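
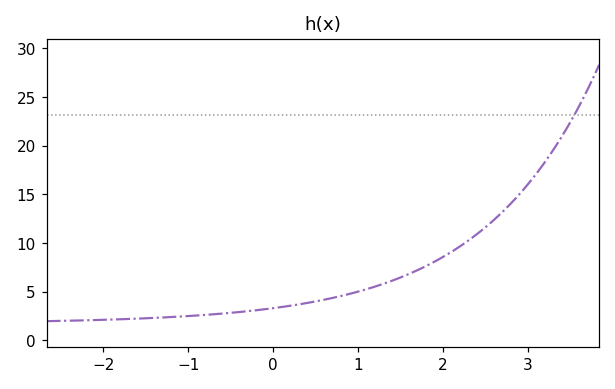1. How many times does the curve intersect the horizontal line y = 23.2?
1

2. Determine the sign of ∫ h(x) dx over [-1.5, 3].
positive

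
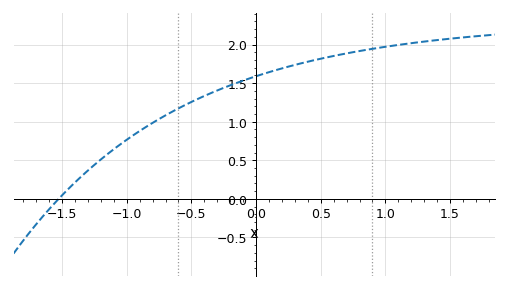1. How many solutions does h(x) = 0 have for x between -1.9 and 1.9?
1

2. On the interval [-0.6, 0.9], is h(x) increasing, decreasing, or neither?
increasing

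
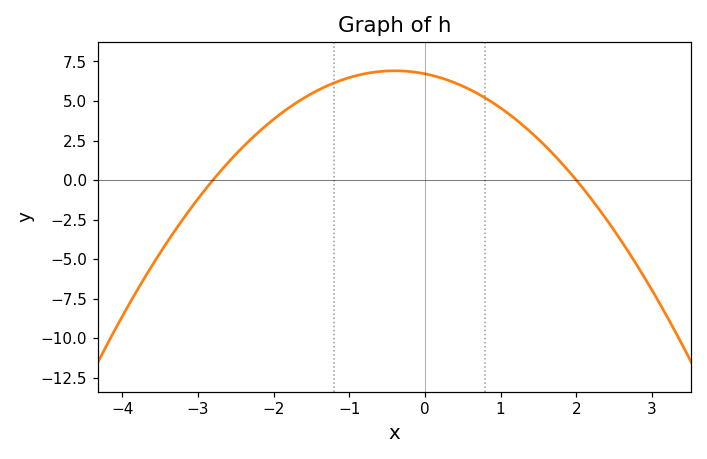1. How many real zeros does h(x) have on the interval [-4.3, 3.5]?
2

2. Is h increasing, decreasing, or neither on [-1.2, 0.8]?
neither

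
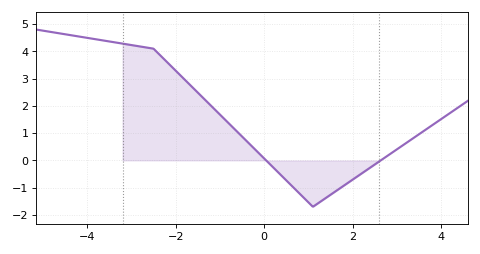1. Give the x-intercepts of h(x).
0.045, 2.63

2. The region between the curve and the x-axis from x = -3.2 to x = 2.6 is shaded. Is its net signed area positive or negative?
positive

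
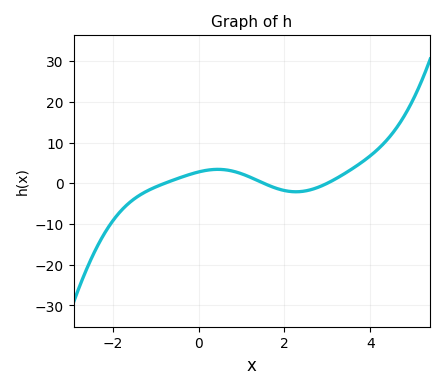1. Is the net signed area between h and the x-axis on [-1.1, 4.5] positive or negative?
positive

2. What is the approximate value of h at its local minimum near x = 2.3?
-2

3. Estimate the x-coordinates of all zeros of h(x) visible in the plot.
-0.8, 1.6, 3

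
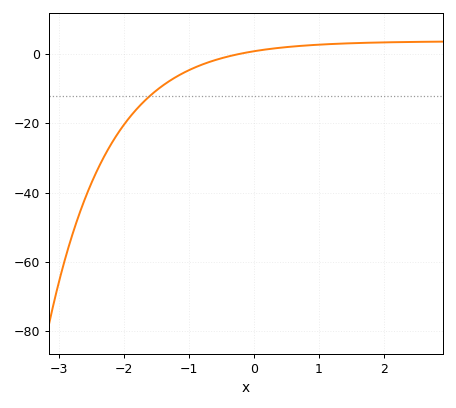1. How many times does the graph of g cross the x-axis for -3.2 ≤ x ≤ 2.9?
1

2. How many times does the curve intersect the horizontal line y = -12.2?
1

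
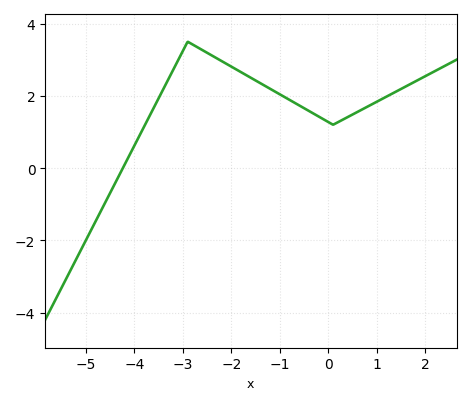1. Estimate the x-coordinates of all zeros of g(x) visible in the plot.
-4.2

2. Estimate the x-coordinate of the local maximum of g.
-2.8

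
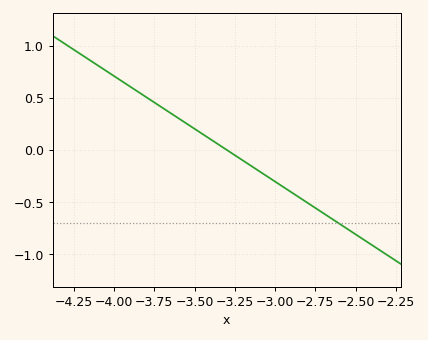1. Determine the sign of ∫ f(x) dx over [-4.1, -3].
positive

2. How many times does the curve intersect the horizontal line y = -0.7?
1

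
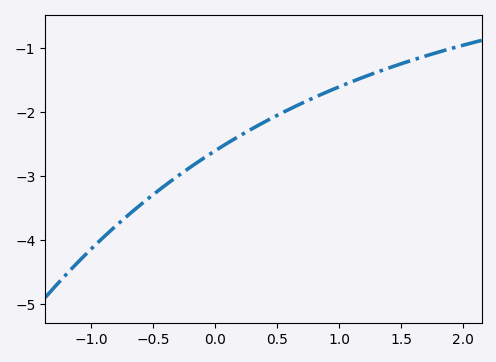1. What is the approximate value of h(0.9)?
-1.68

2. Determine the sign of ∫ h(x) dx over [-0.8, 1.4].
negative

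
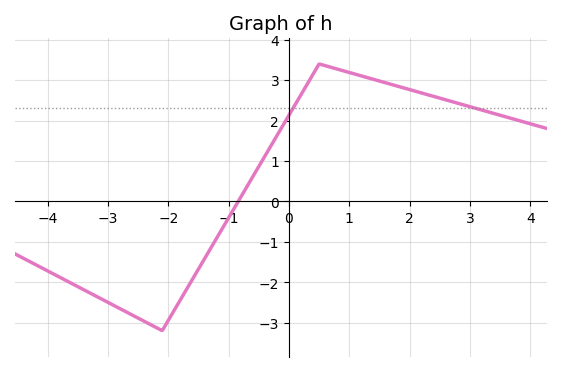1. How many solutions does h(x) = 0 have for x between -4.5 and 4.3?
1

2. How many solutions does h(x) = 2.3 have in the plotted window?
2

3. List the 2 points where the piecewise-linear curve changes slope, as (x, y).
(-2.1, -3.2); (0.5, 3.4)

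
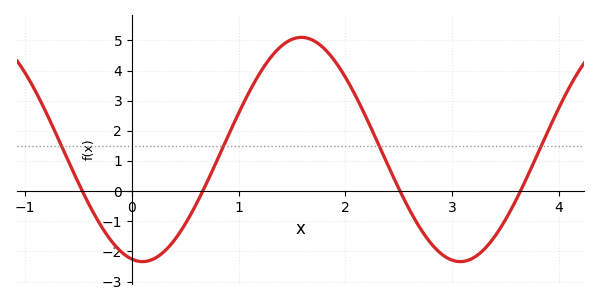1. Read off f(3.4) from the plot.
-1.5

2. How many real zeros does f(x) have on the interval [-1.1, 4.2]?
4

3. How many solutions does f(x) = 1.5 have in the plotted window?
4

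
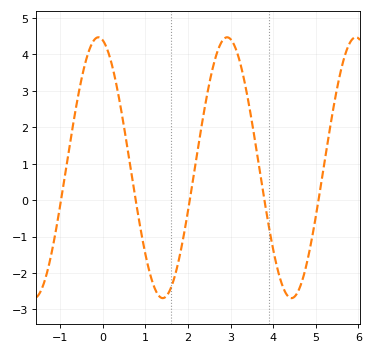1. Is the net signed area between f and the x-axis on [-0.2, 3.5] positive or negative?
positive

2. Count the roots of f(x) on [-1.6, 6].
5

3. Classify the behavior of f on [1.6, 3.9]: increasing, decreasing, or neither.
neither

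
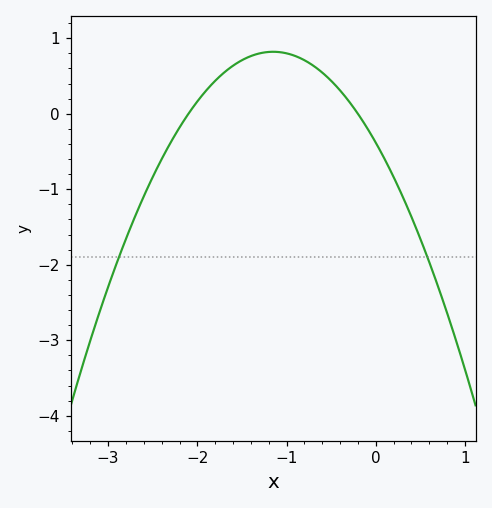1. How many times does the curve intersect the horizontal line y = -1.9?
2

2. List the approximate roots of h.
-2.1, -0.2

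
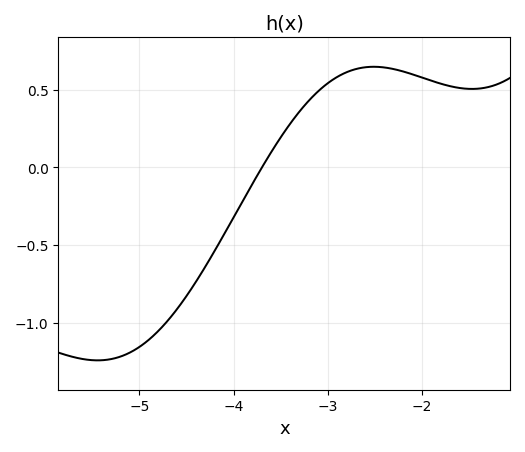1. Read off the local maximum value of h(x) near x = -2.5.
0.649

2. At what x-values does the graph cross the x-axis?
-3.7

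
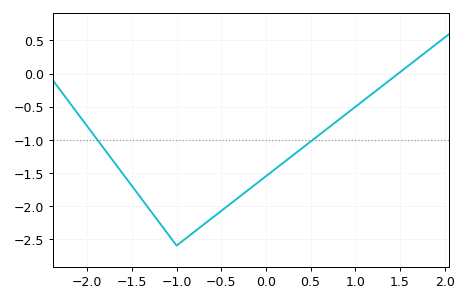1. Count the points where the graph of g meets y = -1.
2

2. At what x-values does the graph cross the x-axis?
1.5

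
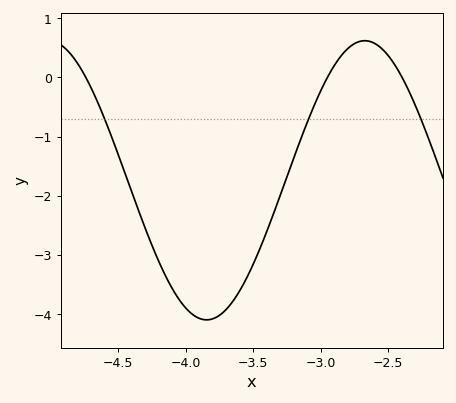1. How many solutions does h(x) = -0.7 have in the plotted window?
3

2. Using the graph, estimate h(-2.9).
0.196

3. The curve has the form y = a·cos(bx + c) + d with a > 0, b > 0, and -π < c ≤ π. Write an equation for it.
y = 2.36cos(2.68x + 0.88) - 1.74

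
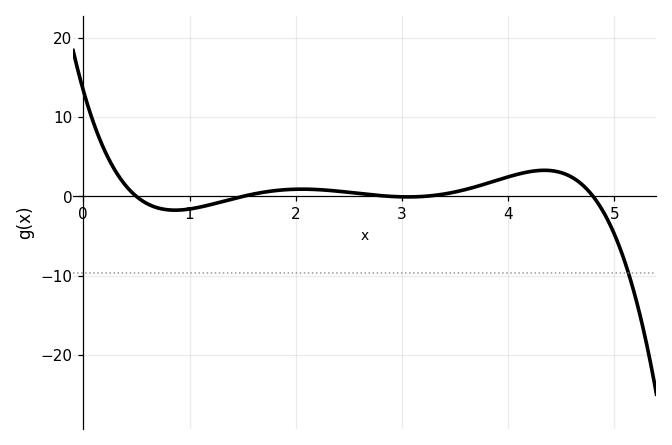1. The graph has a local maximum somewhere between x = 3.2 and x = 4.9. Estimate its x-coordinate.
4.34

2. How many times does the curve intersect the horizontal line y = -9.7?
1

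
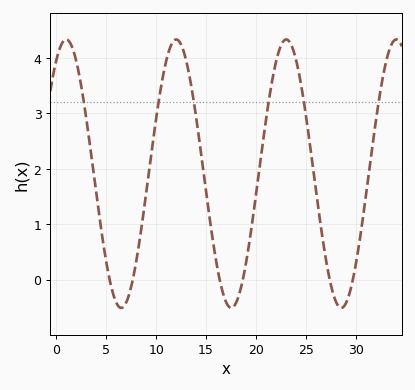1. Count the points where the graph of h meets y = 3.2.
6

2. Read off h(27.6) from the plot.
-0.2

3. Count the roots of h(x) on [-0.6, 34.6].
6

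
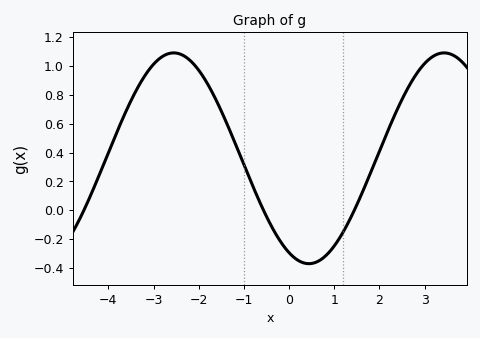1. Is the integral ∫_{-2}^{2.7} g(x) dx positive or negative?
positive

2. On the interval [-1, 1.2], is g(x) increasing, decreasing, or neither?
neither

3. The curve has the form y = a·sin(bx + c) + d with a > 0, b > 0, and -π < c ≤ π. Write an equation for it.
y = 0.73sin(1.05x - 2.03) + 0.36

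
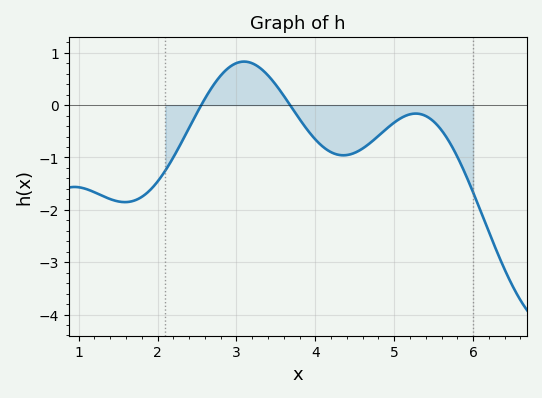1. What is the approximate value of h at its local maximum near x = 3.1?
0.831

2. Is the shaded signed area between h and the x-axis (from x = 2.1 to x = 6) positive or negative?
negative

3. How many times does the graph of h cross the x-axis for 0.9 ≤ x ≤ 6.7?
2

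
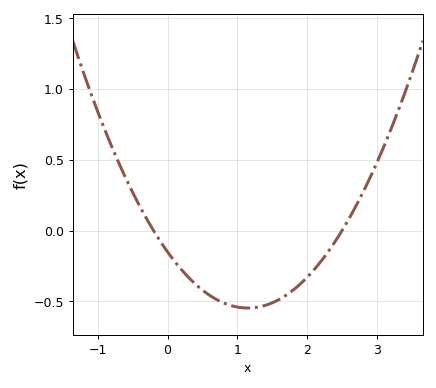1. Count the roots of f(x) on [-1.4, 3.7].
2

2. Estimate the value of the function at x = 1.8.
-0.4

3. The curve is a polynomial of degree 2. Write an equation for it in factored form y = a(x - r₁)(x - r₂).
y = 0.3(x + 0.2)(x - 2.5)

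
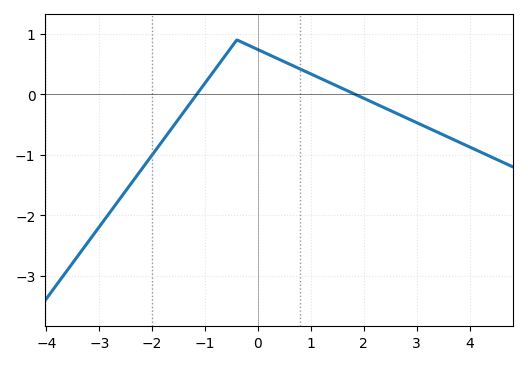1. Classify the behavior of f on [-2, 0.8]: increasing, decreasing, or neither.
neither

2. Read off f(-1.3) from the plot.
-0.168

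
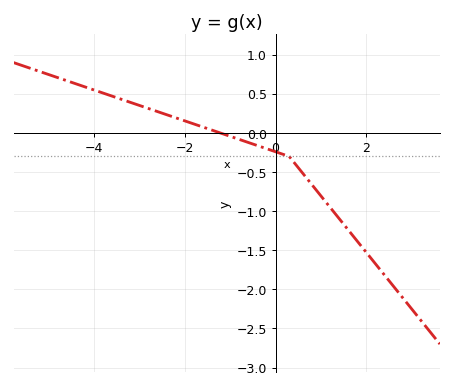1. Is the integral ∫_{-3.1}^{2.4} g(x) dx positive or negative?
negative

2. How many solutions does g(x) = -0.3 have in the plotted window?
1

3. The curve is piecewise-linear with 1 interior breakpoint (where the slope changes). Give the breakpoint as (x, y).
(0.3, -0.3)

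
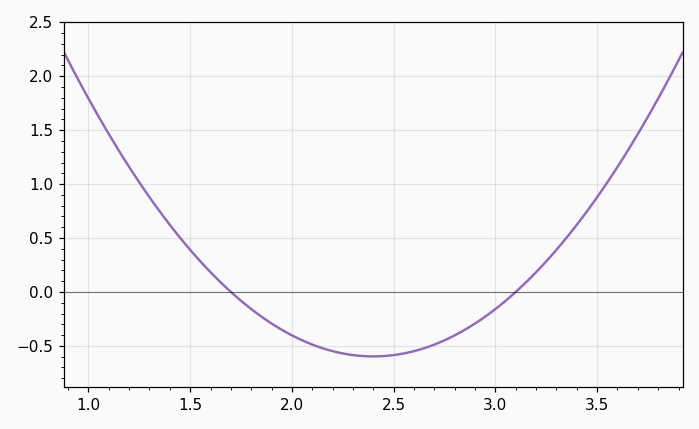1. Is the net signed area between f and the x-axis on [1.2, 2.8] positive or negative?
negative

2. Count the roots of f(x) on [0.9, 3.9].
2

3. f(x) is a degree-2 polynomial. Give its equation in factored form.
y = 1.22(x - 1.7)(x - 3.1)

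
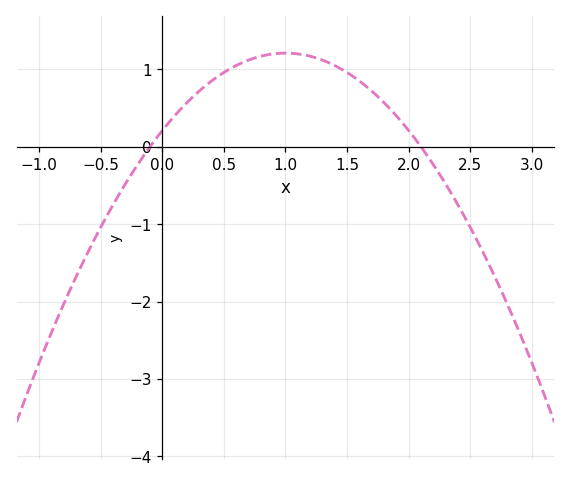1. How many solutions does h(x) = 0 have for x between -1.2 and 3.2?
2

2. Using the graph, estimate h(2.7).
-1.7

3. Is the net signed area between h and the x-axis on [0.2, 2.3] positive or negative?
positive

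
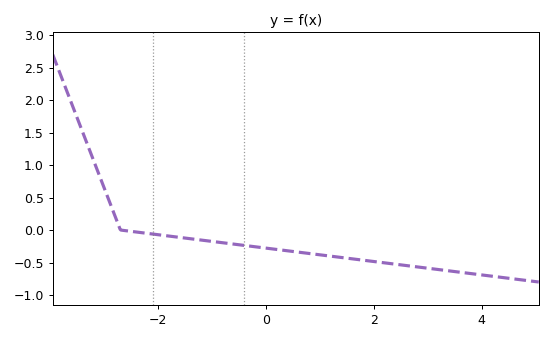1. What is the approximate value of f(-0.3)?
-0.25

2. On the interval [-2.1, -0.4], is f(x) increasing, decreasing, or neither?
decreasing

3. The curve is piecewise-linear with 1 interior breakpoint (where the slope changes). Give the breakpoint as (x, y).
(-2.7, 0)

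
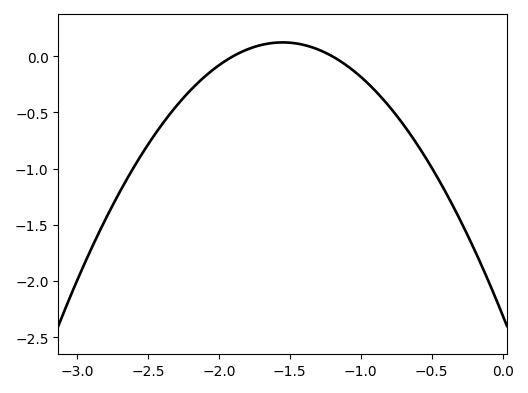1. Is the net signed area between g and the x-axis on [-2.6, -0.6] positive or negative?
negative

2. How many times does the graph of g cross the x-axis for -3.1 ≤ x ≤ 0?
2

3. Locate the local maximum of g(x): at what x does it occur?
-1.55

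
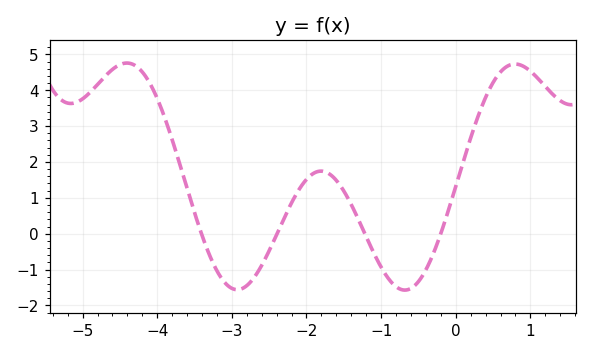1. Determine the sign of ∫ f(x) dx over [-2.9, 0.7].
positive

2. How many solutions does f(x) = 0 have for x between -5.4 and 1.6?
4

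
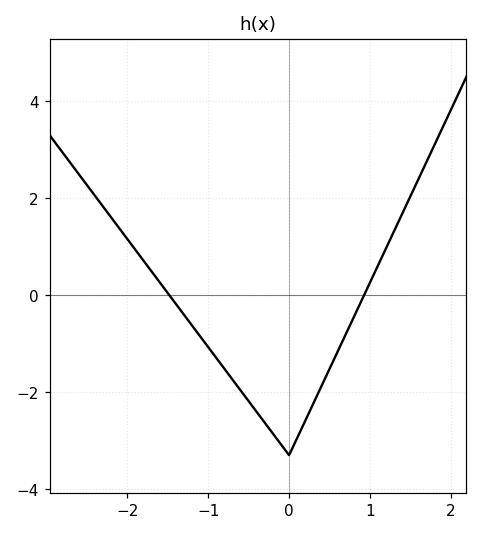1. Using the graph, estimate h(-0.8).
-1.6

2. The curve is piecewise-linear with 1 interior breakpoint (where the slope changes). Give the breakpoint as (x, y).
(0, -3.3)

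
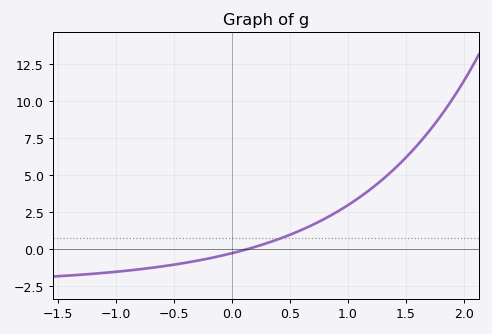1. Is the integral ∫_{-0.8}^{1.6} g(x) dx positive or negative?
positive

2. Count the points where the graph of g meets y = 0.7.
1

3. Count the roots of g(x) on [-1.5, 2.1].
1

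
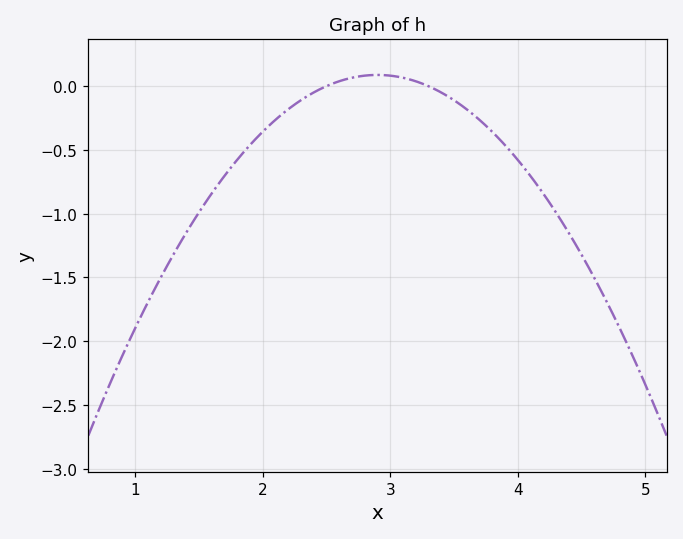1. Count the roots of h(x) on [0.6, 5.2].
2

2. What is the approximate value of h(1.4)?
-1.15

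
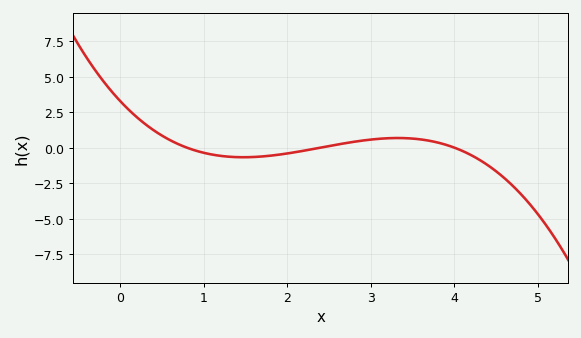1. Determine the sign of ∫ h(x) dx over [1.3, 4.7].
negative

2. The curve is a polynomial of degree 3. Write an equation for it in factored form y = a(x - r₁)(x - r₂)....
y = -0.43(x - 0.8)(x - 2.4)(x - 4)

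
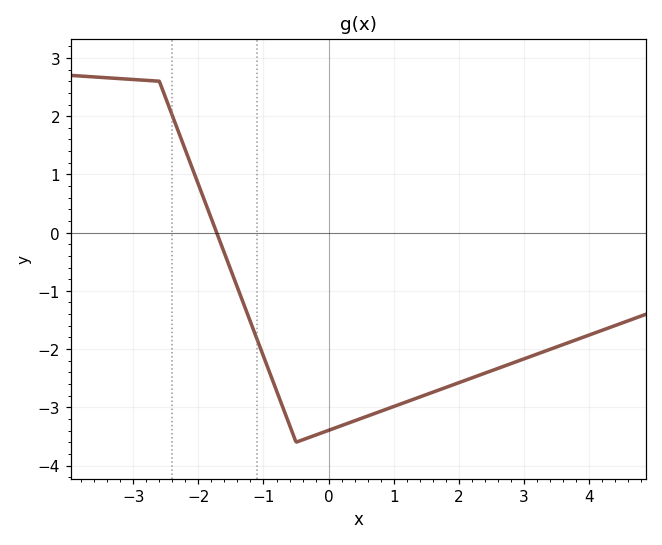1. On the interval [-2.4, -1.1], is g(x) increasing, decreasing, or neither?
decreasing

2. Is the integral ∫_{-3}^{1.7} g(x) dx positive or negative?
negative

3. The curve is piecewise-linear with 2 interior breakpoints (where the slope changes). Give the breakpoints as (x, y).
(-2.6, 2.6); (-0.5, -3.6)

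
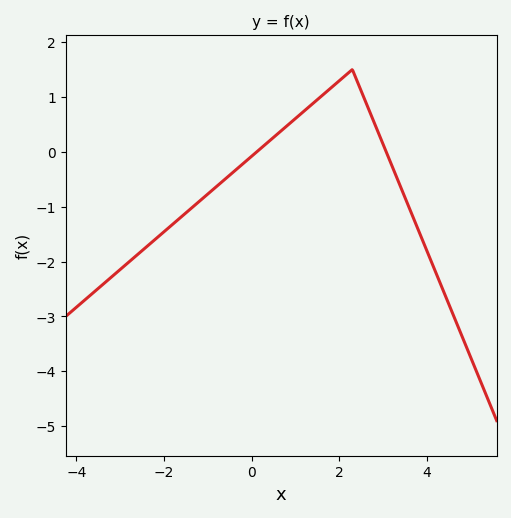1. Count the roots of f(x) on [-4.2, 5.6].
2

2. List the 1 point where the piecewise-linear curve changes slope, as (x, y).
(2.3, 1.5)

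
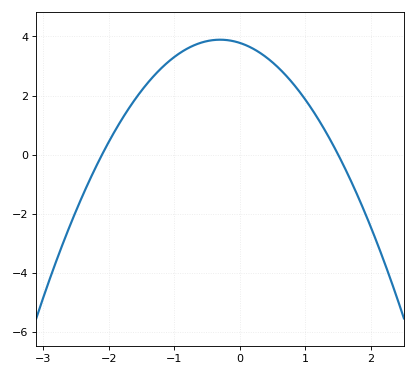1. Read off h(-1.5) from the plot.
2.16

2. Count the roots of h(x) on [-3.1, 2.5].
2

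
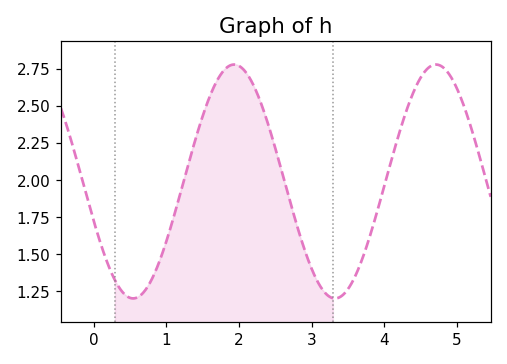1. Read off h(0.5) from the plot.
1.2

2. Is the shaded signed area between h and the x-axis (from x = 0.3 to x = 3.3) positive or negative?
positive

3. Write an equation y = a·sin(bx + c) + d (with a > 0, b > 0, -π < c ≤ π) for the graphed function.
y = 0.79sin(2.26x - 2.8) + 1.99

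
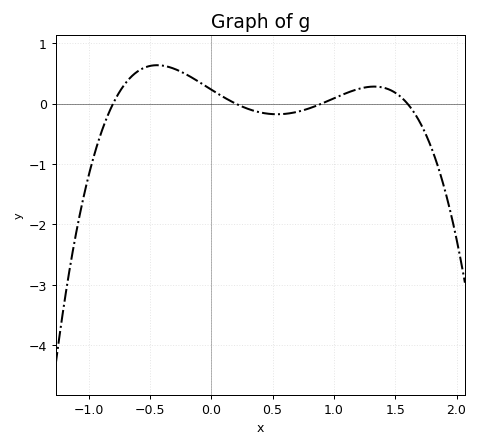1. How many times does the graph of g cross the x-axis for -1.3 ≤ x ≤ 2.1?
4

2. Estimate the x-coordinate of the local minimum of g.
0.55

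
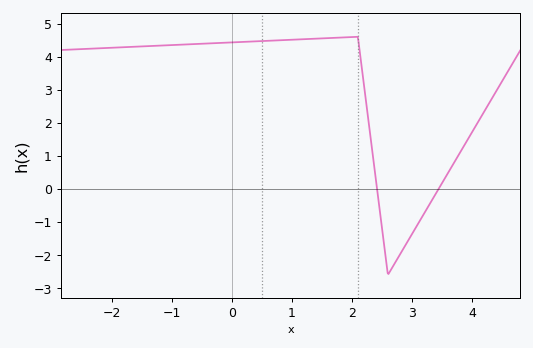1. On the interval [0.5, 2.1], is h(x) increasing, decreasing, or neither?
increasing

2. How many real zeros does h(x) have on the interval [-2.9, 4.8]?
2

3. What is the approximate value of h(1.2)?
4.53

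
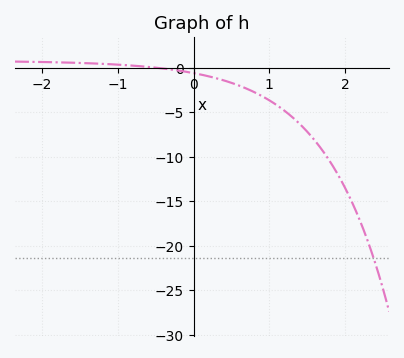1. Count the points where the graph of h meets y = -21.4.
1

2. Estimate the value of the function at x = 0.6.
-2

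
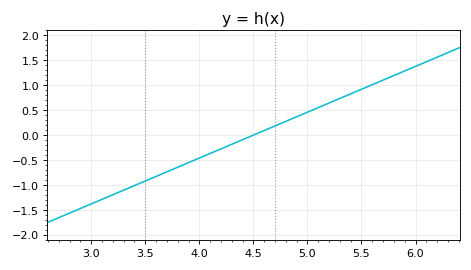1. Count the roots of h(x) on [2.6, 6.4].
1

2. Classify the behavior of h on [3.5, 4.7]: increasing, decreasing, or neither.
increasing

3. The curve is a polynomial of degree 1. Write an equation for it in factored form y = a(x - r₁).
y = 0.92(x - 4.5)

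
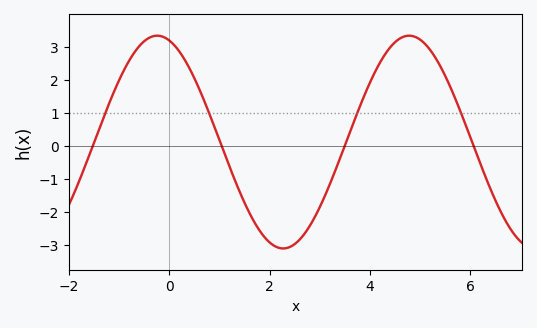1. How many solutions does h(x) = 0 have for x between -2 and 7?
4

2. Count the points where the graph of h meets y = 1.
4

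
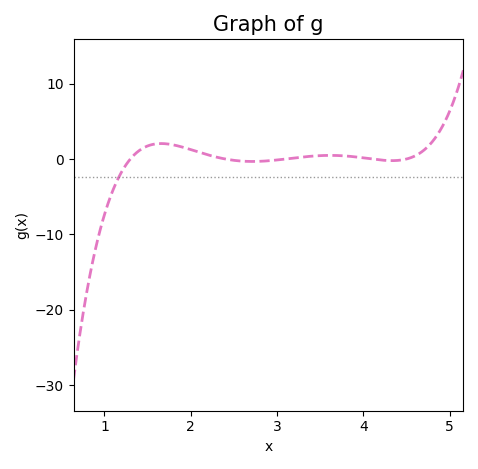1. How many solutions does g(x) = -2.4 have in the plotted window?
1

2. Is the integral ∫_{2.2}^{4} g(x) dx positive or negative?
positive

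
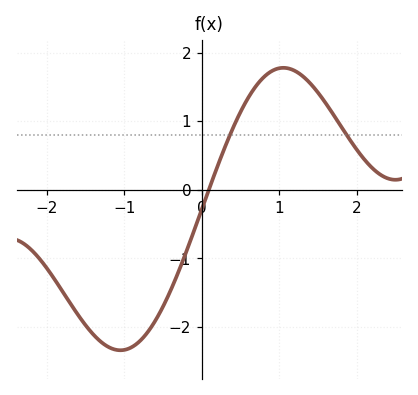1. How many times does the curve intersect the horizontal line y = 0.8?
2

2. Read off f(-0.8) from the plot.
-2.2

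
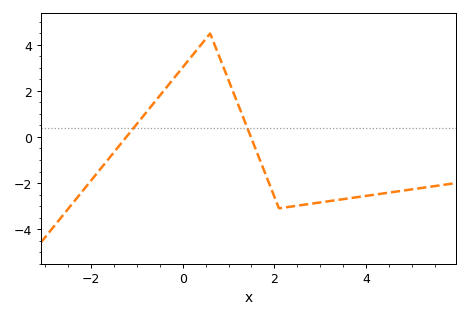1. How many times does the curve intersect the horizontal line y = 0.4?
2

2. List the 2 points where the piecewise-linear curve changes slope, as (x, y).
(0.6, 4.5); (2.1, -3.1)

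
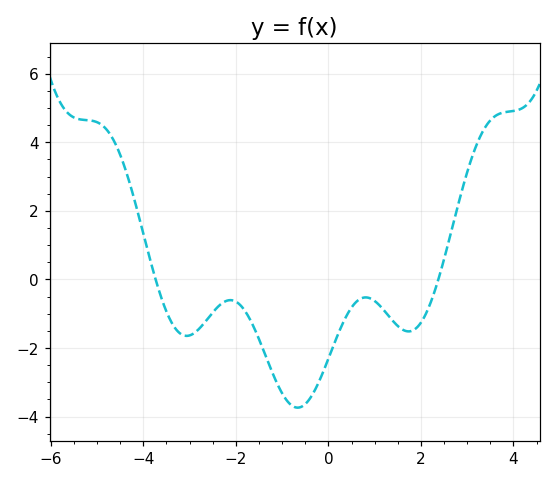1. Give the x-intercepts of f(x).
-3.8, 2.4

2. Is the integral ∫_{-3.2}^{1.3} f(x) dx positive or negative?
negative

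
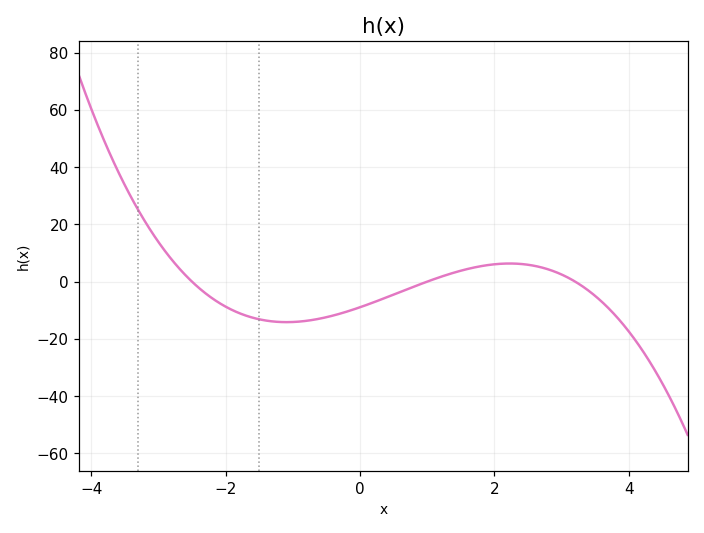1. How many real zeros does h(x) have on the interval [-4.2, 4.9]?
3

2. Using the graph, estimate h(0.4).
-6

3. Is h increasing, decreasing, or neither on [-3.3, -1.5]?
decreasing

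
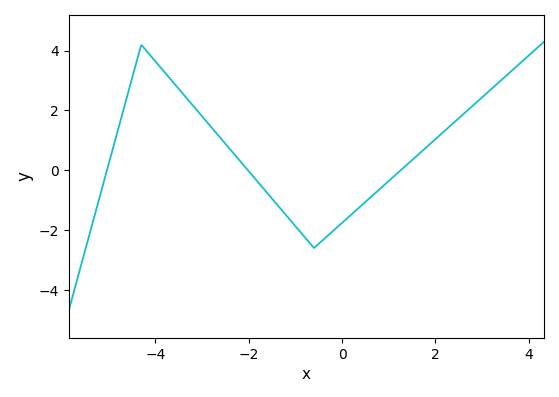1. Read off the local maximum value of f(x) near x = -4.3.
4.2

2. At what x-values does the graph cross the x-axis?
-5, -2, 1.2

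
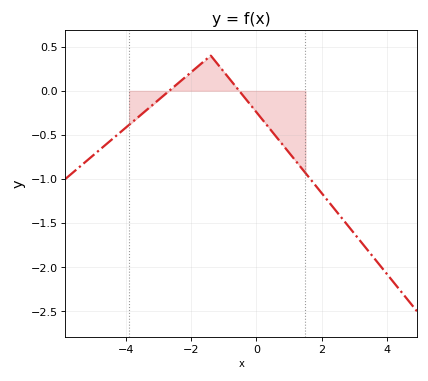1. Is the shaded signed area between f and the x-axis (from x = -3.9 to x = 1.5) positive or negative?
negative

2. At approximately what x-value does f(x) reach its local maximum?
-1.4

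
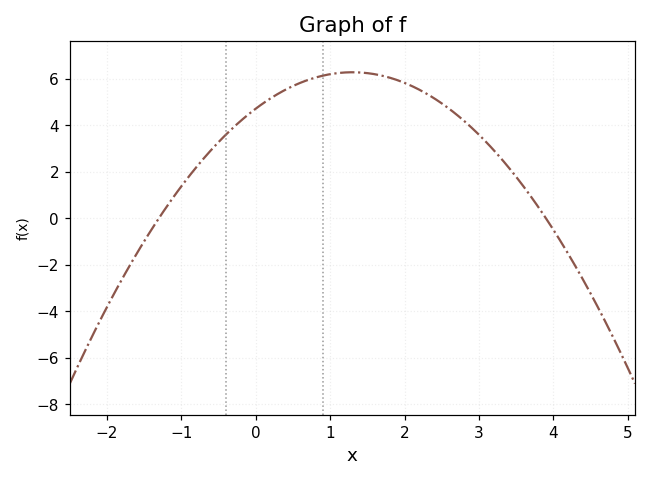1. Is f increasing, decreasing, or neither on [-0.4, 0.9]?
increasing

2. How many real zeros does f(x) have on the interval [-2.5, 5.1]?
2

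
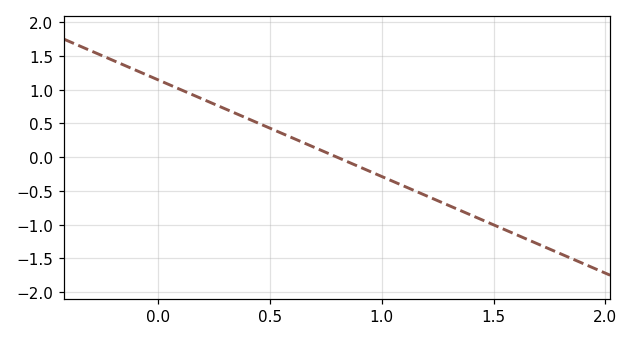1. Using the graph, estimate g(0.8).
0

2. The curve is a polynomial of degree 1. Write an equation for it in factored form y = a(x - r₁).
y = -1.43(x - 0.8)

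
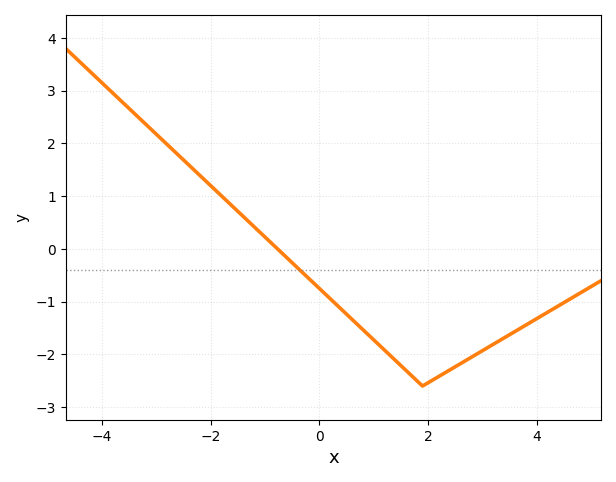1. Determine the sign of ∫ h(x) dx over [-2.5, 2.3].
negative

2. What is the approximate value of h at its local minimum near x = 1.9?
-2.6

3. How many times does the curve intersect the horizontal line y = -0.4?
1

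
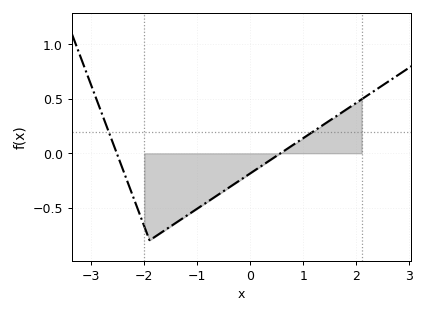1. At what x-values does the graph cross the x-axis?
-2.5, 0.6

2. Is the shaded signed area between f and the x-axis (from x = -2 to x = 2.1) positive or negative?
negative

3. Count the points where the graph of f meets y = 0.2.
2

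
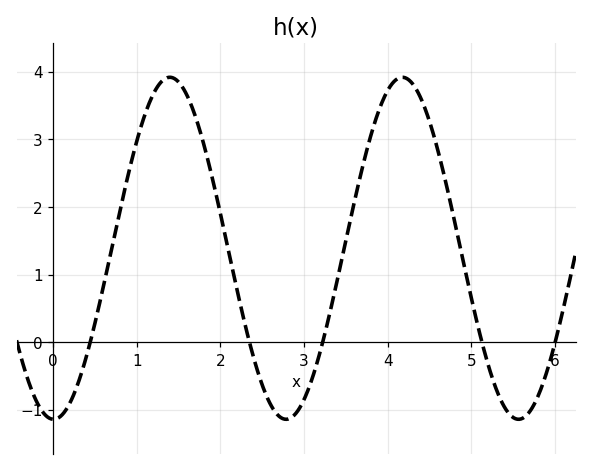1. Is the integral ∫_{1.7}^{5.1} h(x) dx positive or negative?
positive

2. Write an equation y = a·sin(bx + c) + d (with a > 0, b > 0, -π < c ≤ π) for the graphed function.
y = 2.53sin(2.26x - 1.58) + 1.39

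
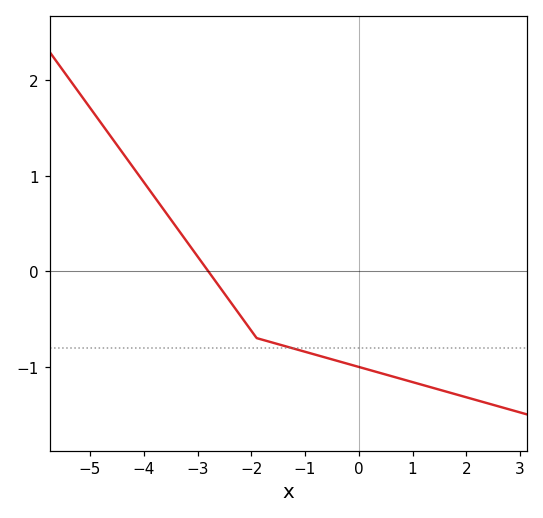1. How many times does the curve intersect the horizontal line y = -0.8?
1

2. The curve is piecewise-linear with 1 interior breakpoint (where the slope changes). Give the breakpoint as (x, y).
(-1.9, -0.7)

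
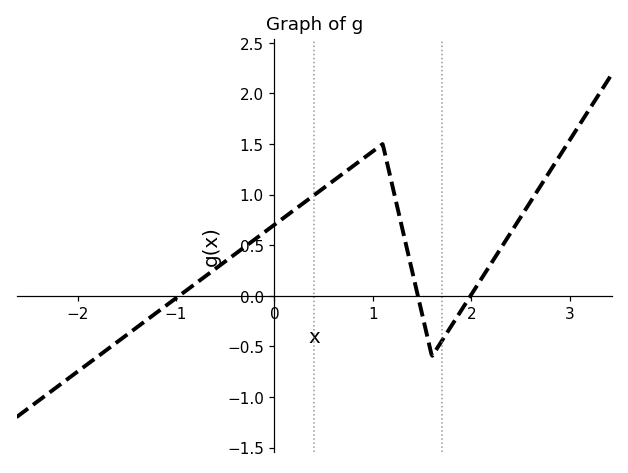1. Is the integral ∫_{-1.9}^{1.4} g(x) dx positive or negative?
positive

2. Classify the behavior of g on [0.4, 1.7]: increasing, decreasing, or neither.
neither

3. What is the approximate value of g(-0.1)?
0.65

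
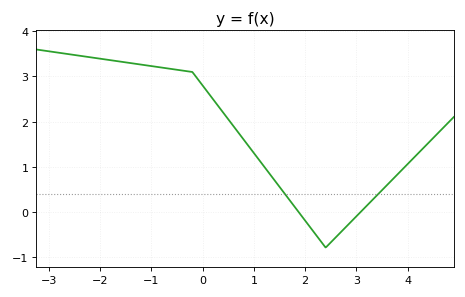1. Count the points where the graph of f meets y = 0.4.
2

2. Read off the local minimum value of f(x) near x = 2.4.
-0.797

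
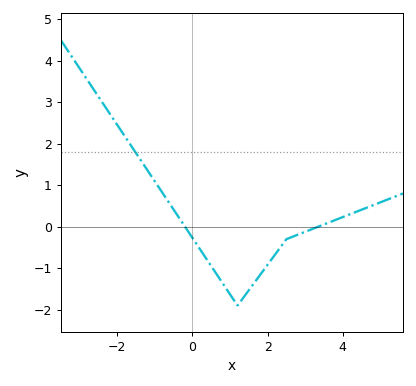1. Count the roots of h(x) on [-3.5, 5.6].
2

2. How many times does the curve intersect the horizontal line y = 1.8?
1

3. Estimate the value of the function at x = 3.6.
0.09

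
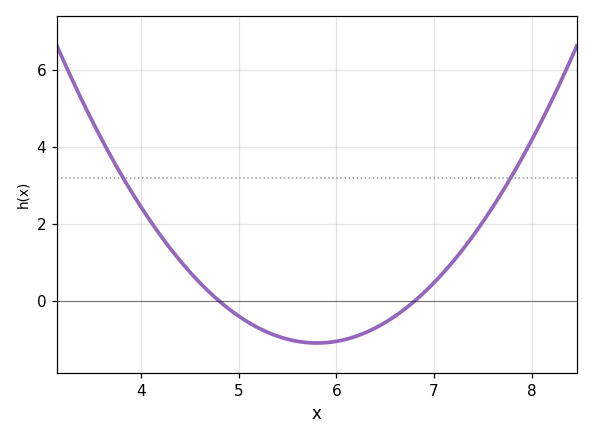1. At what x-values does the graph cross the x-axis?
4.8, 6.8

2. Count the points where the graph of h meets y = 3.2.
2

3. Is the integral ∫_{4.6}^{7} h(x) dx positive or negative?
negative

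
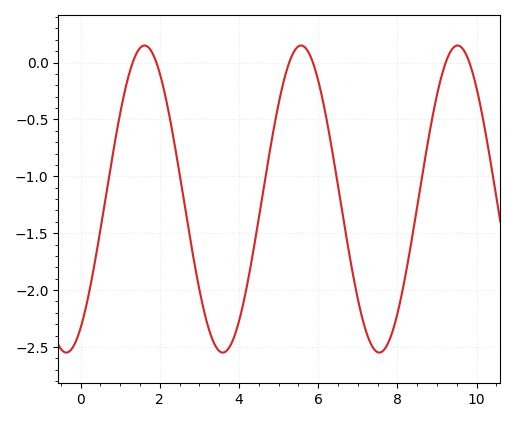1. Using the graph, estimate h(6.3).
-0.665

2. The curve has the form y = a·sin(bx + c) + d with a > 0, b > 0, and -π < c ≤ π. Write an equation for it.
y = 1.35sin(1.59x - 1) - 1.2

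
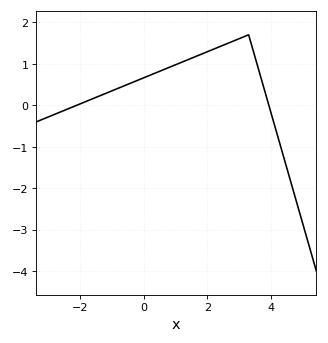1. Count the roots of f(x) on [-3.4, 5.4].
2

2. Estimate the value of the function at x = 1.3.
1.1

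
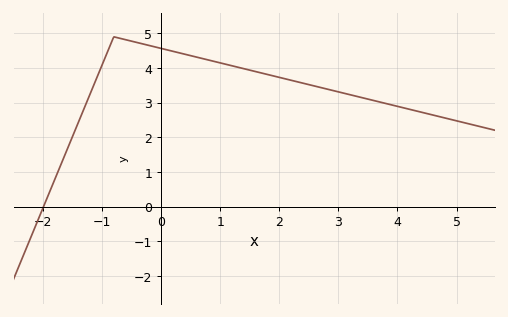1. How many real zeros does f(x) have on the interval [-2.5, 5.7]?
1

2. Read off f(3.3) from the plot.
3.19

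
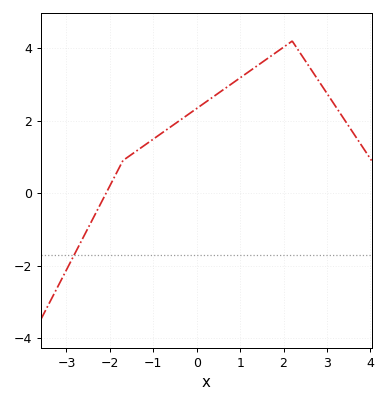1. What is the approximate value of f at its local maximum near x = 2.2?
4.2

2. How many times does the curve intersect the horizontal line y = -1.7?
1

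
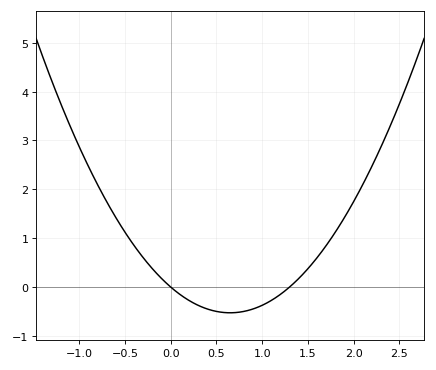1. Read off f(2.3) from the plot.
2.9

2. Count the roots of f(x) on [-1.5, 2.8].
2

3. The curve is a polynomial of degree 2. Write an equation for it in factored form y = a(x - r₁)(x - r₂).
y = 1.25(x - 0)(x - 1.3)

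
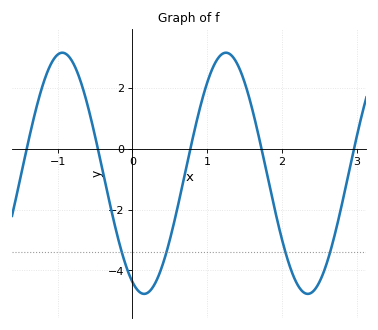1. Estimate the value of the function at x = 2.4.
-4.8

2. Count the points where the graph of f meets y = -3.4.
4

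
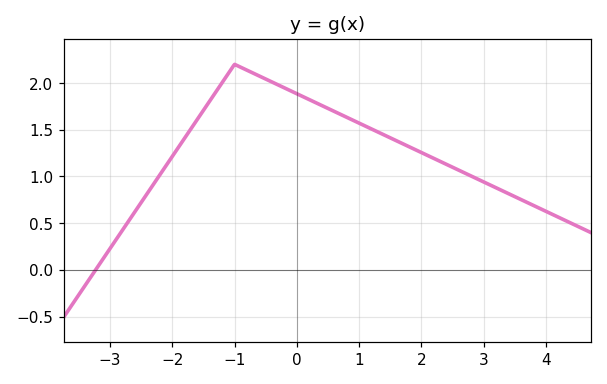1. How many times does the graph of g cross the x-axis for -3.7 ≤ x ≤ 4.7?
1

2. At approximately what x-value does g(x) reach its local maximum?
-1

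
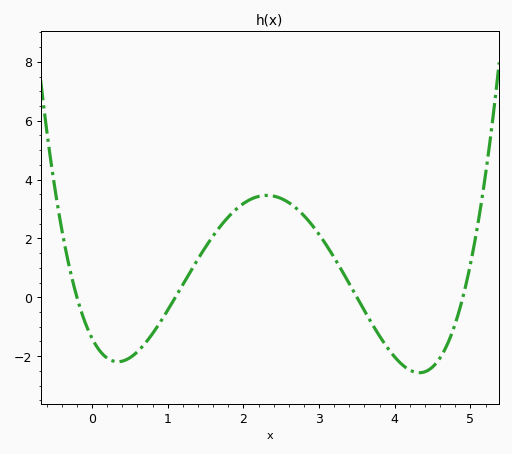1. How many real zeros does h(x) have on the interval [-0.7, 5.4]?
4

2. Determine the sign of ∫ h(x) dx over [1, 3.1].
positive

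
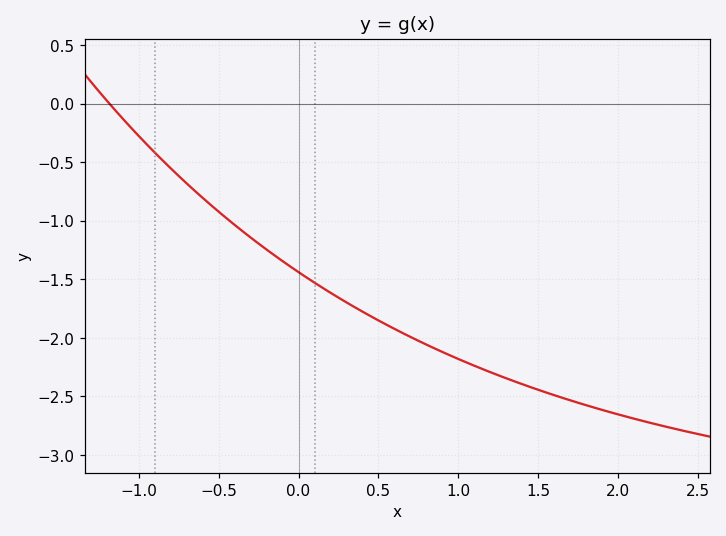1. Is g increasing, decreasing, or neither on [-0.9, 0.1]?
decreasing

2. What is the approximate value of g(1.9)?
-2.62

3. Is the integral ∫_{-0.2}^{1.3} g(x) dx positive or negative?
negative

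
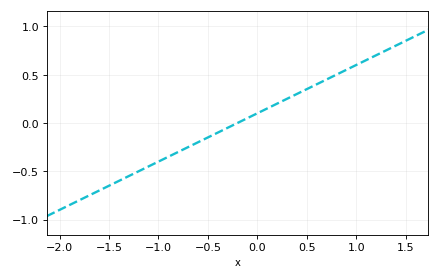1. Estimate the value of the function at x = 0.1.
0.15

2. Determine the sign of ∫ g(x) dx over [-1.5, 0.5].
negative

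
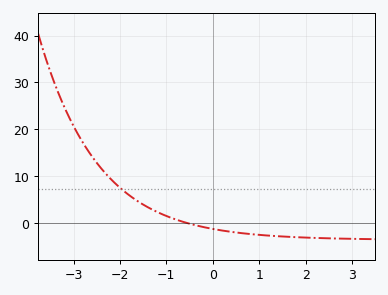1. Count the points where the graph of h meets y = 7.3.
1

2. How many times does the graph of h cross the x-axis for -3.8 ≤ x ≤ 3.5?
1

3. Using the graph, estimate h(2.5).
-3.27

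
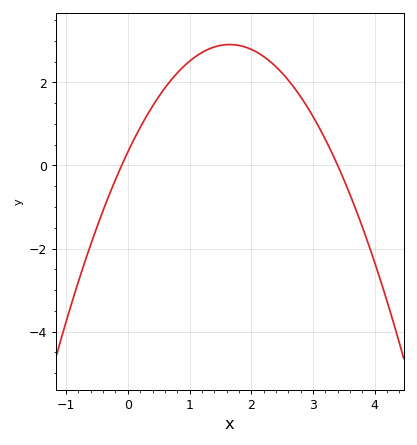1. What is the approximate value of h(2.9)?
1.42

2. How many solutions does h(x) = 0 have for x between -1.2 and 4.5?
2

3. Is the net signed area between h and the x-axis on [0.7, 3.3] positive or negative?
positive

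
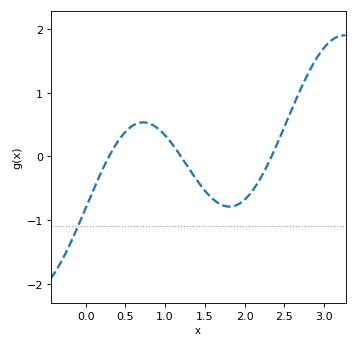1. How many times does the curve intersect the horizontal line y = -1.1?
1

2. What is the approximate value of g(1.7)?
-0.8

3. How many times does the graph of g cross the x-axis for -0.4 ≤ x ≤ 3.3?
3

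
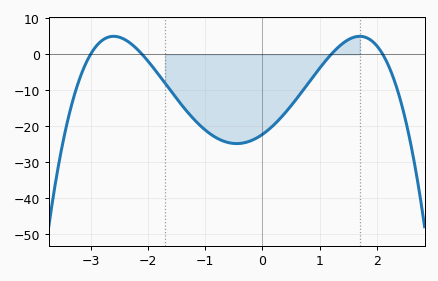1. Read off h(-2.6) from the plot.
5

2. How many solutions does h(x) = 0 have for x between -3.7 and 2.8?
4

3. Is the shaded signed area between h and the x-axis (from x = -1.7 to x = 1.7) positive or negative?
negative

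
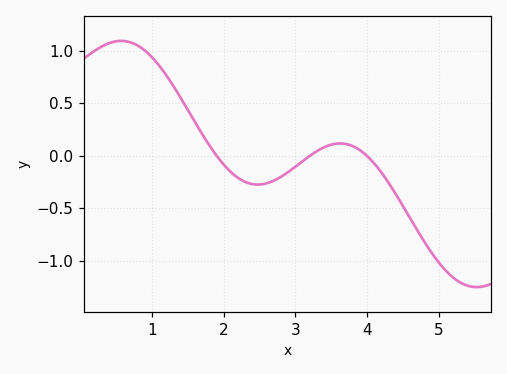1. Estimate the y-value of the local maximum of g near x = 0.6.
1.09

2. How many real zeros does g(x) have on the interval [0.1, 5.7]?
3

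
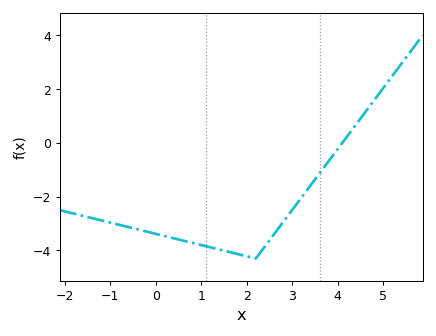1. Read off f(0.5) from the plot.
-3.6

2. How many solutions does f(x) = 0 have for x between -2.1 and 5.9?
1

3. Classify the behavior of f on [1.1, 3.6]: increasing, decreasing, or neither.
neither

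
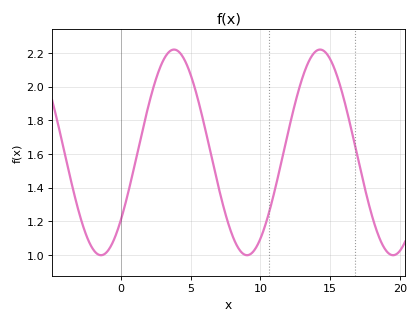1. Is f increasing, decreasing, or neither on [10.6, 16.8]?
neither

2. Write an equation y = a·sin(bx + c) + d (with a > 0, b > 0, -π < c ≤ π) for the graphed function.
y = 0.61sin(0.6x - 0.71) + 1.61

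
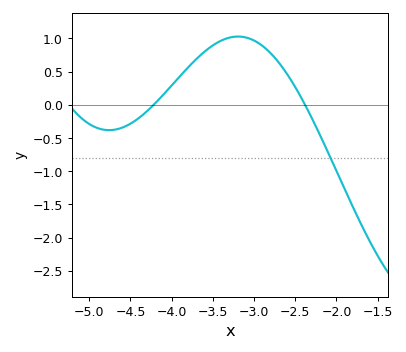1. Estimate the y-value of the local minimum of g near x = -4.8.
-0.4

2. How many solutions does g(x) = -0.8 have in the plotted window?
1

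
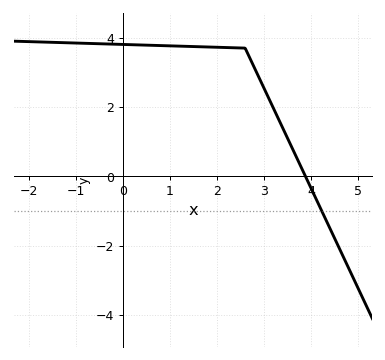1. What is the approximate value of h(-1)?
3.85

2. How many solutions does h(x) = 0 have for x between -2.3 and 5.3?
1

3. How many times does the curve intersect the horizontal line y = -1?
1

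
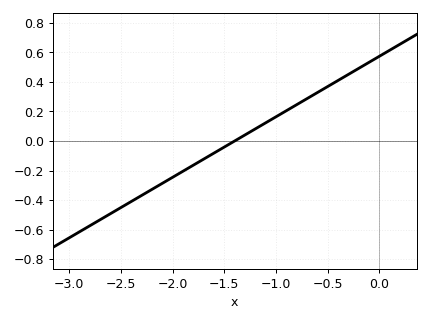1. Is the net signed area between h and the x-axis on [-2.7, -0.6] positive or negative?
negative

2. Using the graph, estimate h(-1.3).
0.041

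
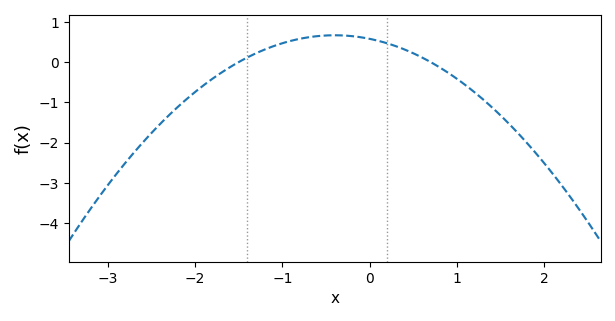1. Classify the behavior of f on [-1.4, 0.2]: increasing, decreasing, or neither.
neither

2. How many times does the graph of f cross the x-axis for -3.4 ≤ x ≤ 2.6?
2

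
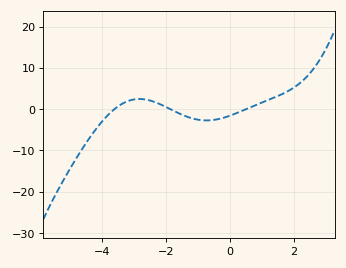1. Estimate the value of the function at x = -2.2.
1.28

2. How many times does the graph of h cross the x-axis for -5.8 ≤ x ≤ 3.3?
3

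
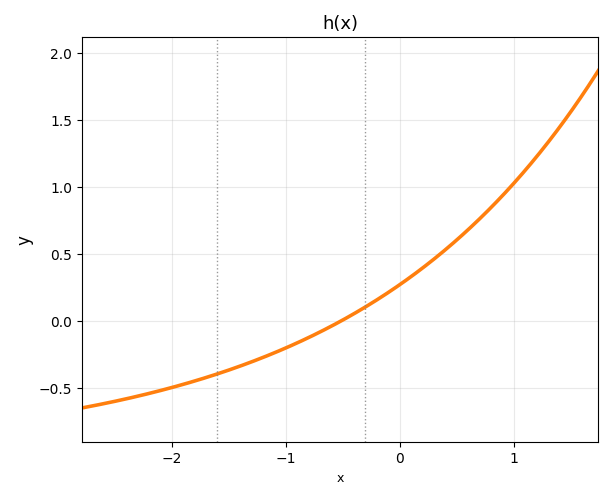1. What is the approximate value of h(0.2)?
0.394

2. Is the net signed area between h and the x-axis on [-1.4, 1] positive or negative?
positive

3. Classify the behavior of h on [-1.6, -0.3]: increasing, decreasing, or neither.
increasing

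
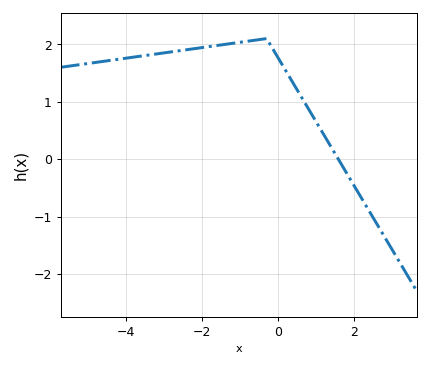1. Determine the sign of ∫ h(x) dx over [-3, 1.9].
positive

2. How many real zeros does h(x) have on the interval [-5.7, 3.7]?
1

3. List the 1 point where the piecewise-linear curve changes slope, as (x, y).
(-0.3, 2.1)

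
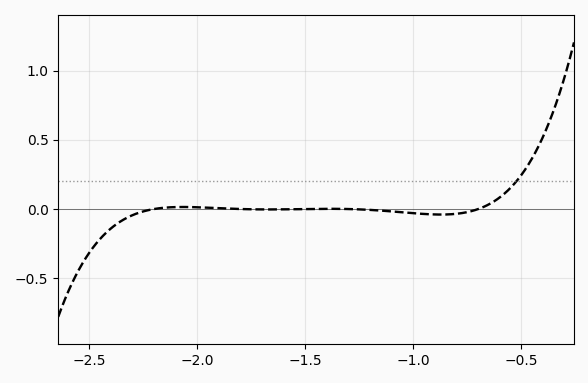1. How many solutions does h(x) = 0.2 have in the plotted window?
1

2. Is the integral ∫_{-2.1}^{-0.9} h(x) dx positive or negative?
negative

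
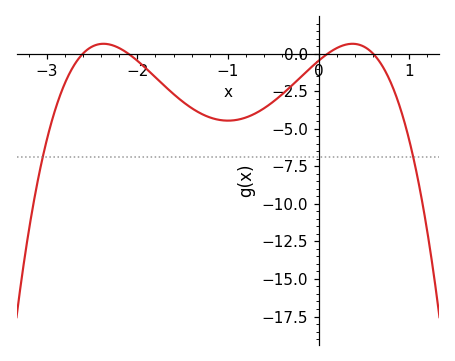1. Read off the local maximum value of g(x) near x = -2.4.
0.5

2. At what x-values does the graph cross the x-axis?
-2.6, -2.1, 0.1, 0.6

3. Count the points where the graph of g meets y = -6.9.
2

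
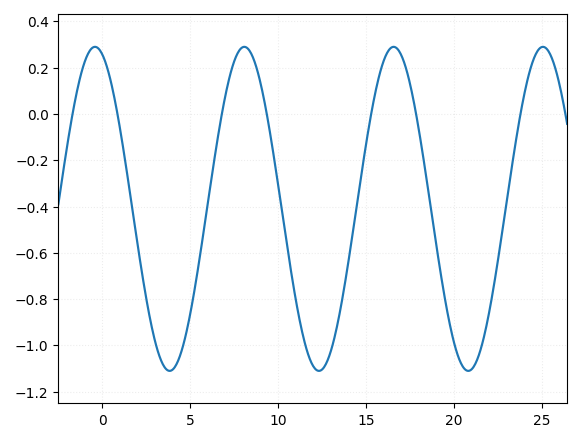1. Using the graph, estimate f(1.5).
-0.3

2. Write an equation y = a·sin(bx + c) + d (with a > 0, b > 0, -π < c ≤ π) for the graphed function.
y = 0.7sin(0.74x + 1.9) - 0.41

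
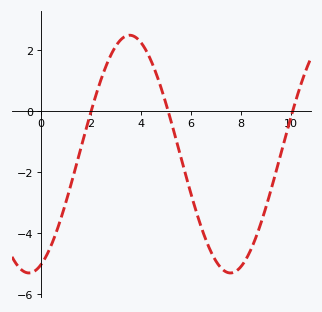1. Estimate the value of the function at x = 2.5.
1.2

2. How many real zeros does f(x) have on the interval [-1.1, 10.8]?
3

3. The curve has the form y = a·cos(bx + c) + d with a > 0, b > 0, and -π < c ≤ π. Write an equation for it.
y = 3.9cos(0.78x - 2.8) - 1.41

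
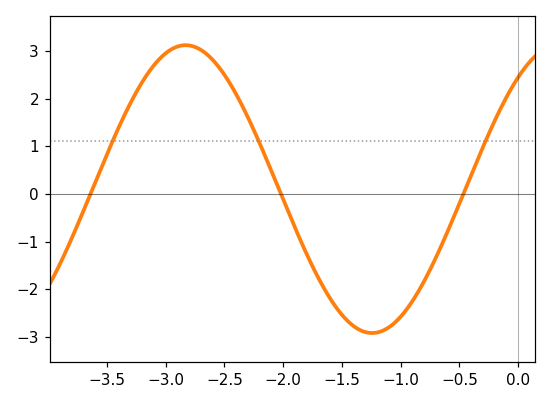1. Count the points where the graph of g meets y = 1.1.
3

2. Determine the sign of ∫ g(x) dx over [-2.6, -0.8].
negative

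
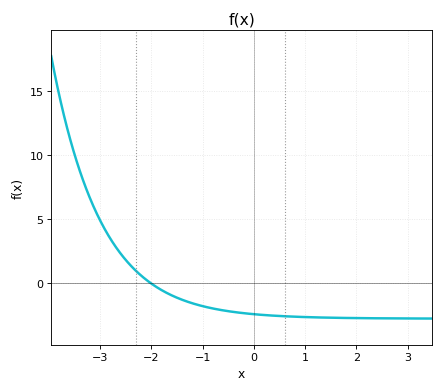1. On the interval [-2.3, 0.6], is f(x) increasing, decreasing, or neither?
decreasing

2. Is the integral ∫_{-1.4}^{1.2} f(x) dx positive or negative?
negative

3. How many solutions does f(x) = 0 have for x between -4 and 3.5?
1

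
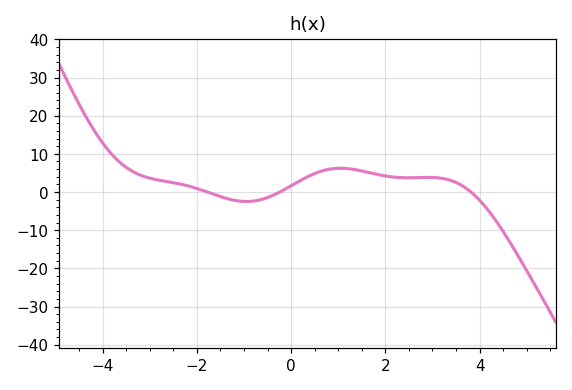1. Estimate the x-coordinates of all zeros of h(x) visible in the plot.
-1.78, -0.24, 3.82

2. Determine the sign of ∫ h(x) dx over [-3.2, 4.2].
positive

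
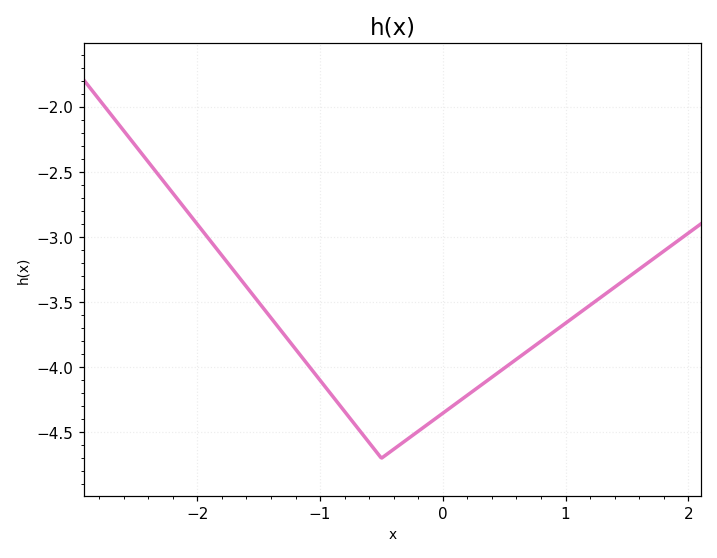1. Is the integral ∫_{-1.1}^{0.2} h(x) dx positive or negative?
negative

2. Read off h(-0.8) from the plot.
-4.35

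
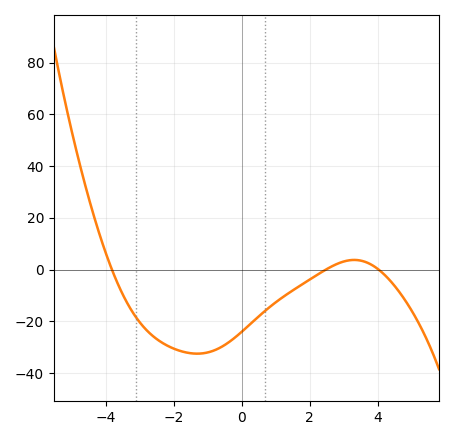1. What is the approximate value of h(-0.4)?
-28.3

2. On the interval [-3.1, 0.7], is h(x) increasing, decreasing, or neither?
neither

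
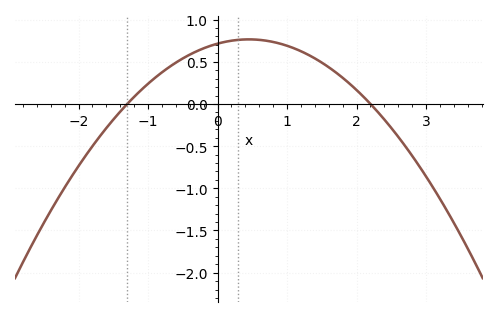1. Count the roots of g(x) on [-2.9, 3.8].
2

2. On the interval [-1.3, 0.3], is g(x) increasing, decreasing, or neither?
increasing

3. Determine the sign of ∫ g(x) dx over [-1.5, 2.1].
positive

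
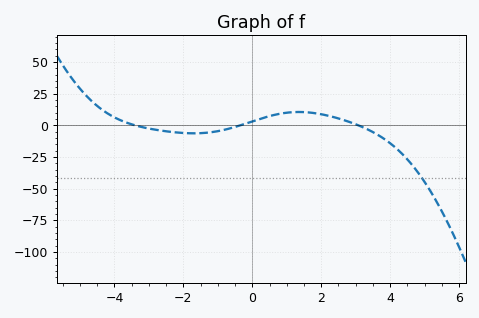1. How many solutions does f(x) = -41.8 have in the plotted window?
1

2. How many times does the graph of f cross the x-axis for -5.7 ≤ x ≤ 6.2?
3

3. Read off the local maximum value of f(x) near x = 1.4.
10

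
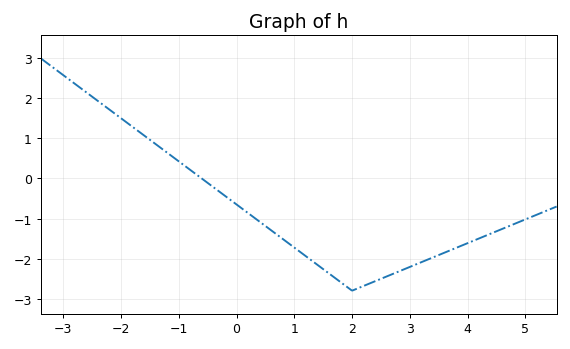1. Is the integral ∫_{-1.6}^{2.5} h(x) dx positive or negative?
negative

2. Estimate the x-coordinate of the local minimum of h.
2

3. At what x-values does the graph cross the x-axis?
-0.6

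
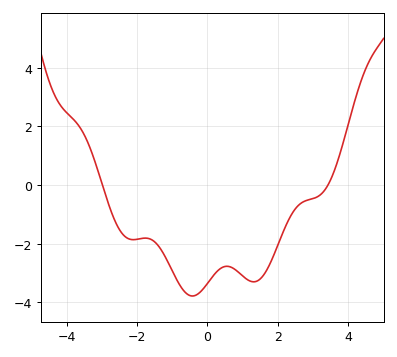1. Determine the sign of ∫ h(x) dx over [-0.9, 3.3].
negative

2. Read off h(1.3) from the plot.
-3.3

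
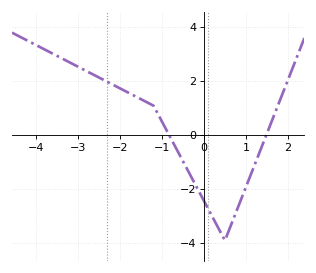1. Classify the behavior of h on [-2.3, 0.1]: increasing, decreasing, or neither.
decreasing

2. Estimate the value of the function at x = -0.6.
-0.6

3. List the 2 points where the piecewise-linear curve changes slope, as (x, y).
(-1.2, 1.1); (0.5, -3.9)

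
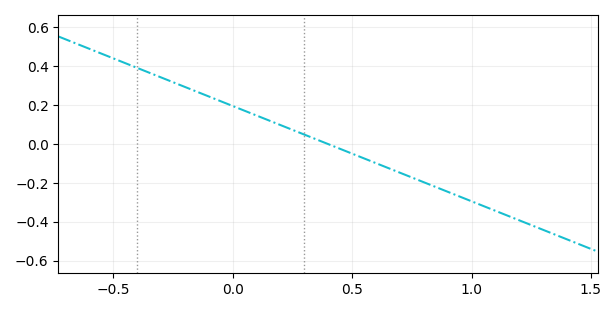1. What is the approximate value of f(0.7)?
-0.14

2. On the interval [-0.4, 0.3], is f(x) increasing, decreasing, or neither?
decreasing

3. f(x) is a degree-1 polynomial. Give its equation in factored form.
y = -0.49(x - 0.4)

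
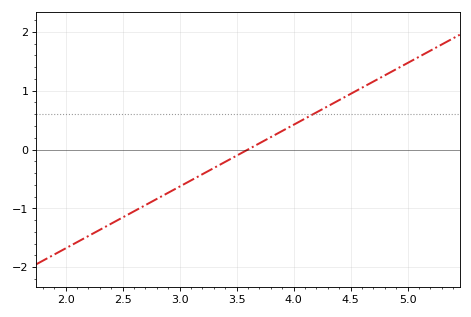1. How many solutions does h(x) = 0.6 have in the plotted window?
1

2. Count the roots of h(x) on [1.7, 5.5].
1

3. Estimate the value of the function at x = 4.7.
1.16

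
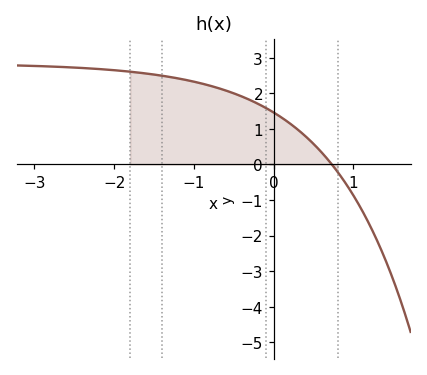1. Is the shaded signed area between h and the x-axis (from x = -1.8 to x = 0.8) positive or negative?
positive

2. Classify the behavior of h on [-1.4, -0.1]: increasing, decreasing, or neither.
decreasing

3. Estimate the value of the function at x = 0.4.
0.8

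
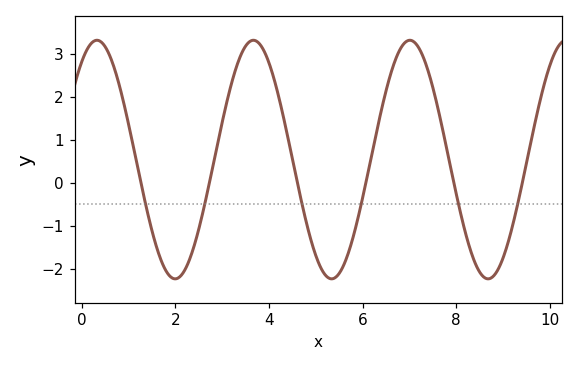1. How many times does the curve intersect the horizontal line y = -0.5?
6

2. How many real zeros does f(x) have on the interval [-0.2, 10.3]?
6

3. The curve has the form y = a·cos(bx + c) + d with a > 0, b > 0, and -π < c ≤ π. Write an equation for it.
y = 2.78cos(1.9x - 0.61) + 0.54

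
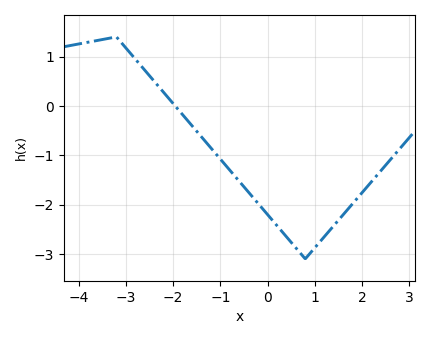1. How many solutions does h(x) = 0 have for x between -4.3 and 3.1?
1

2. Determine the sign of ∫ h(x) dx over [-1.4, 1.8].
negative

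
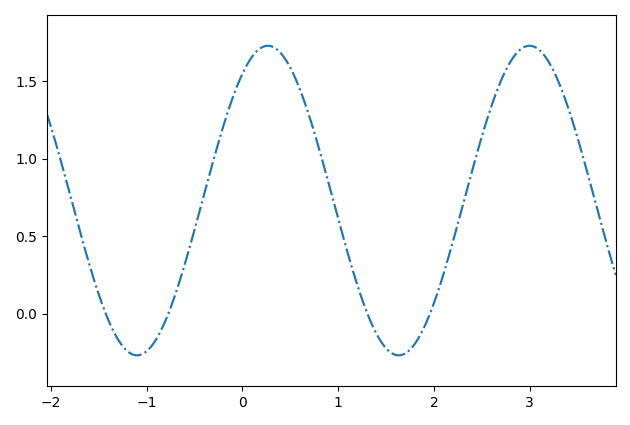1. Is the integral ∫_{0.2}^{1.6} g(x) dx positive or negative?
positive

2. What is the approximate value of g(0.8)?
1.05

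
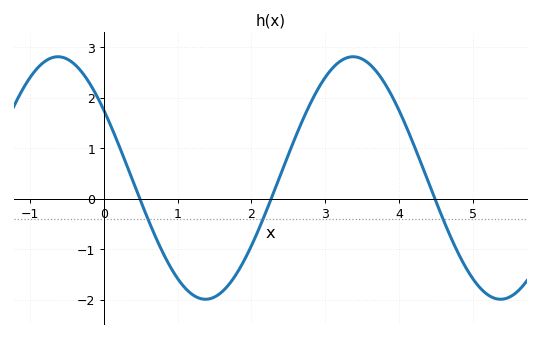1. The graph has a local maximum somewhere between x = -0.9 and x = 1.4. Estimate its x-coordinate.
-0.624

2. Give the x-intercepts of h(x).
0.486, 2.27, 4.49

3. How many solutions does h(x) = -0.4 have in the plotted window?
3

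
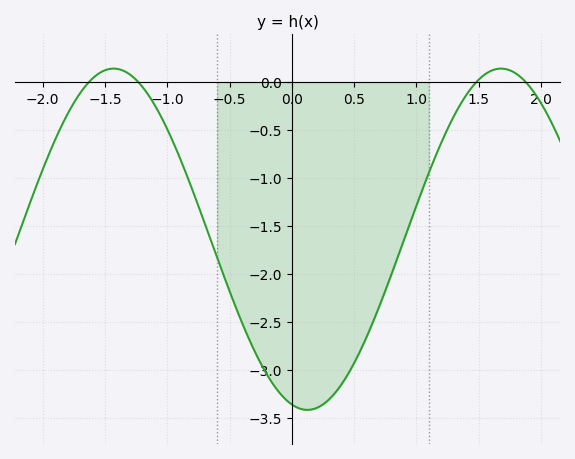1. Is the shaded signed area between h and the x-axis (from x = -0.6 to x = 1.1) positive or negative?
negative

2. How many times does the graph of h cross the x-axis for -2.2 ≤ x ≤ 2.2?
4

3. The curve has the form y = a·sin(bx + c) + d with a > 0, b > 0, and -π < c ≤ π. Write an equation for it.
y = 1.78sin(2x - 1.8) - 1.64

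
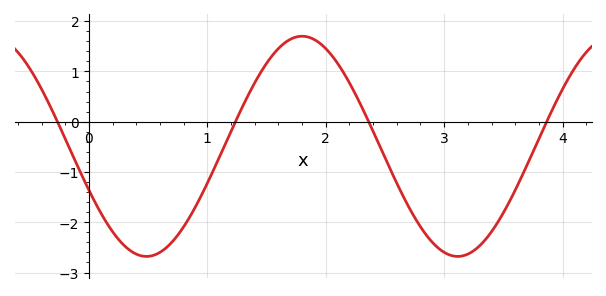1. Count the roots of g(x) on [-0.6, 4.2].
4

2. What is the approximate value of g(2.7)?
-1.7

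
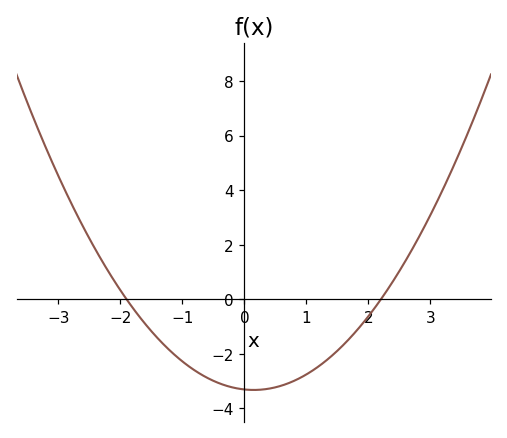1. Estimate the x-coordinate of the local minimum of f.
0.2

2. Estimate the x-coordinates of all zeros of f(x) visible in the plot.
-1.8, 2.2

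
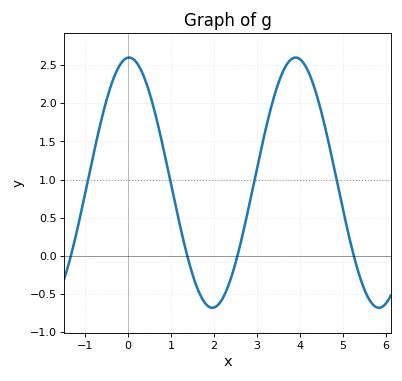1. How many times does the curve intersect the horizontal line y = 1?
4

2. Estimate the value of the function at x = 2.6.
0.1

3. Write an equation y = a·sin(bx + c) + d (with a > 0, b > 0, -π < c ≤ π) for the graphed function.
y = 1.64sin(1.6x + 1.5) + 0.96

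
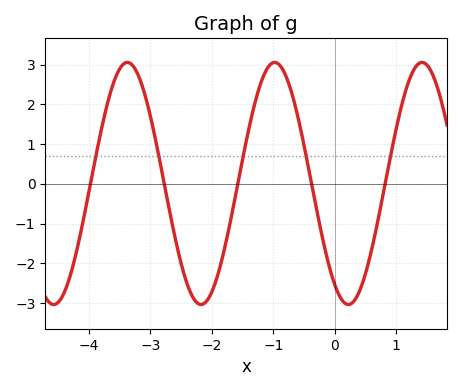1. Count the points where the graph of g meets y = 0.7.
5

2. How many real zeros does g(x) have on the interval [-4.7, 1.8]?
5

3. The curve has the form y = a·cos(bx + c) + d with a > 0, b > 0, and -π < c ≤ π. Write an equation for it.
y = 3.05cos(2.6x + 2.6) + 0.01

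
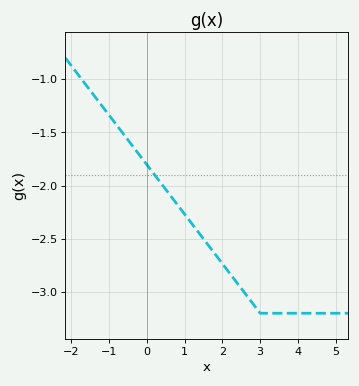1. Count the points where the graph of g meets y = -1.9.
1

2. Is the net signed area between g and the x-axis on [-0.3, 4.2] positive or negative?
negative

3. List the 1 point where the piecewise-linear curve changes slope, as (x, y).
(3, -3.2)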